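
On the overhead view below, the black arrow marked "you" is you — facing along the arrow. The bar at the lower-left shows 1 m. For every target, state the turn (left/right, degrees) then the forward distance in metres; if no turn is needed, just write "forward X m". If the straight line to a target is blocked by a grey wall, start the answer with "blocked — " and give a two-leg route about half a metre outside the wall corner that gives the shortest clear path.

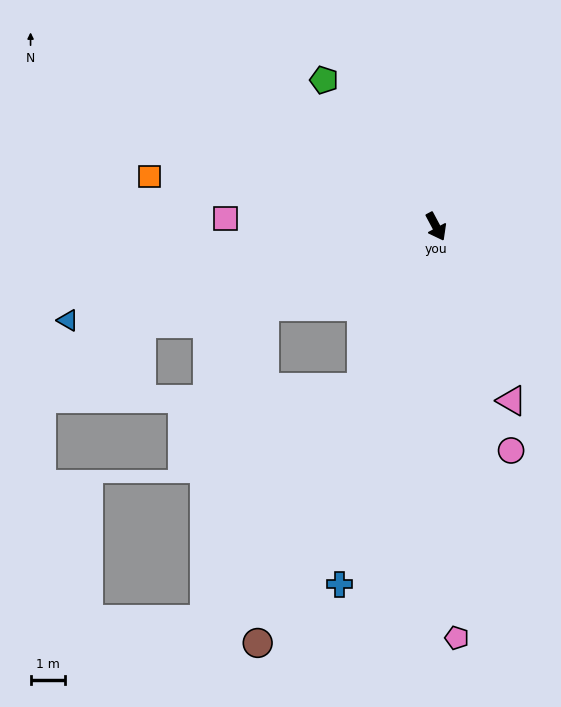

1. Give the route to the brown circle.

turn right 51°, forward 13.1 m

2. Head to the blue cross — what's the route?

turn right 43°, forward 10.7 m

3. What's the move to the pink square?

turn right 120°, forward 6.1 m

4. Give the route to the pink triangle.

turn right 5°, forward 5.5 m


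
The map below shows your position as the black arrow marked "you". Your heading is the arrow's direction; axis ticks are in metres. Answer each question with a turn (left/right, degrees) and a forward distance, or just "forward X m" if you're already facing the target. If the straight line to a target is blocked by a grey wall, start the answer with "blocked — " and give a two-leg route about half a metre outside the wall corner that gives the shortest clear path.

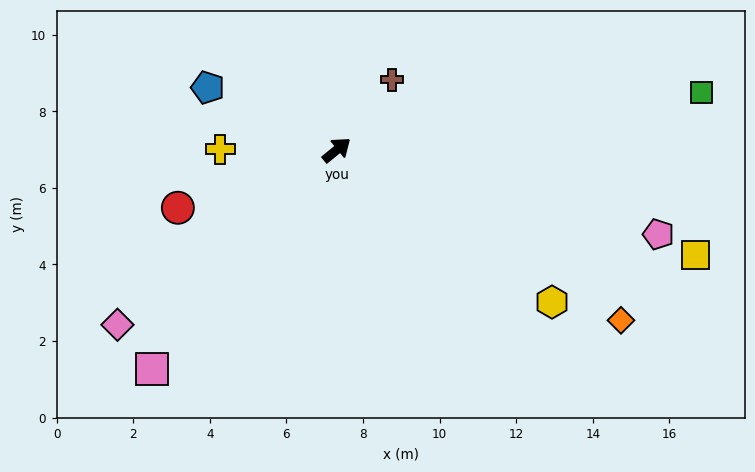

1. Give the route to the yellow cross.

turn left 140°, forward 3.0 m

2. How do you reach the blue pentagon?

turn left 115°, forward 3.7 m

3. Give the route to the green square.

turn right 30°, forward 9.6 m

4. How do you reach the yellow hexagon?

turn right 75°, forward 6.9 m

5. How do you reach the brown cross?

turn left 13°, forward 2.3 m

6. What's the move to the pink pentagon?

turn right 54°, forward 8.7 m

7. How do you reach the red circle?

turn left 161°, forward 4.4 m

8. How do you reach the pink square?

turn right 170°, forward 7.5 m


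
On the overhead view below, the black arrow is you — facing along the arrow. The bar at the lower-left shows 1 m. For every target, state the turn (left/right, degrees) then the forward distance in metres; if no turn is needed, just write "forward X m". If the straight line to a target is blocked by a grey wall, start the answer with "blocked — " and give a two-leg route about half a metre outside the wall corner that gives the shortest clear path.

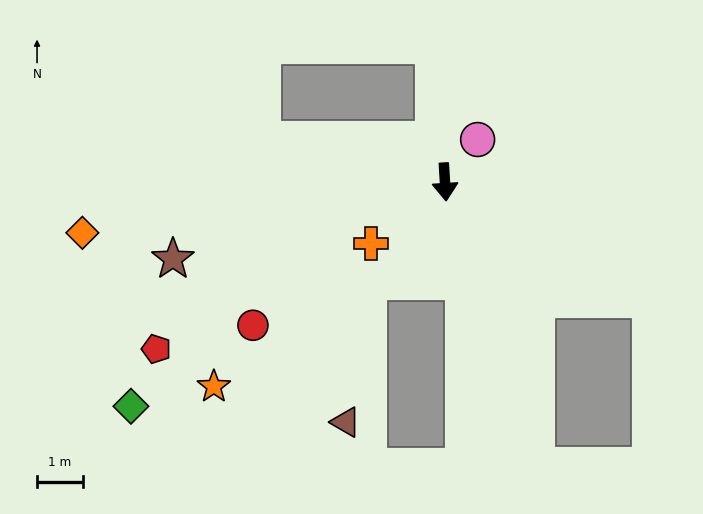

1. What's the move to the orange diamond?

turn right 85°, forward 8.0 m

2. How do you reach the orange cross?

turn right 54°, forward 2.1 m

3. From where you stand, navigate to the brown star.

turn right 78°, forward 6.2 m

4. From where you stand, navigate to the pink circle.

turn left 139°, forward 1.2 m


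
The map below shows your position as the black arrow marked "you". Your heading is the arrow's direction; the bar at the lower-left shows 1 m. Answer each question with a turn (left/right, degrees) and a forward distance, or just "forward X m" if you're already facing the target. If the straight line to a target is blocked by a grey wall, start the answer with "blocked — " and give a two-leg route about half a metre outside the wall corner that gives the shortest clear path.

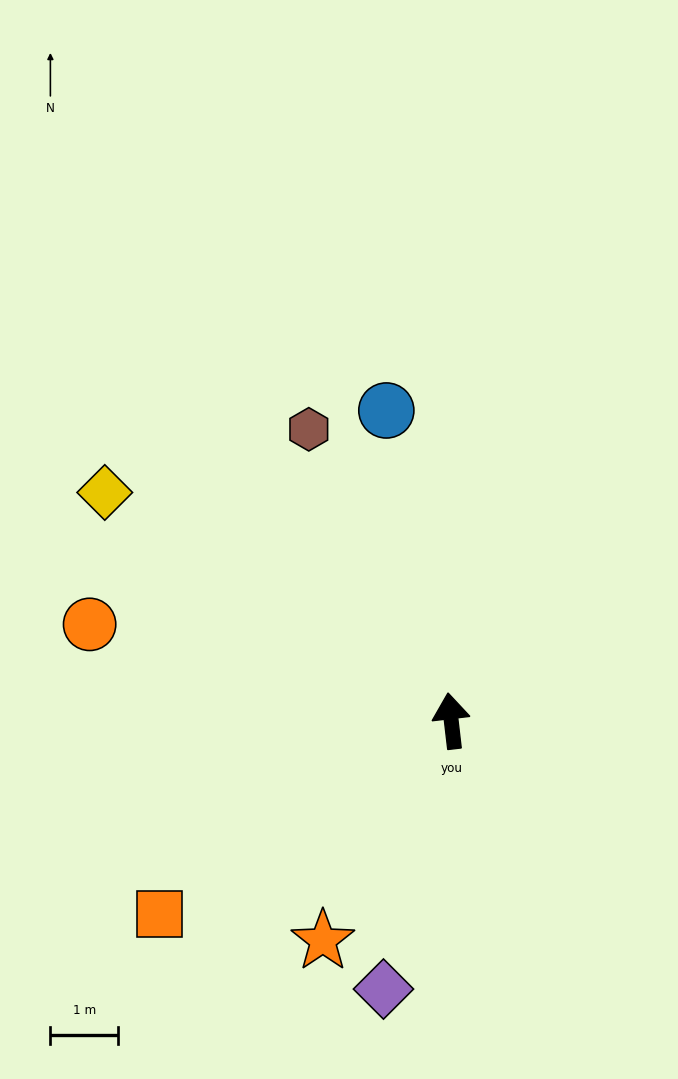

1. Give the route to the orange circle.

turn left 68°, forward 5.5 m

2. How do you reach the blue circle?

turn left 5°, forward 4.7 m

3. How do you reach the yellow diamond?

turn left 50°, forward 6.1 m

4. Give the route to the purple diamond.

turn left 159°, forward 4.1 m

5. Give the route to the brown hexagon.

turn left 19°, forward 4.8 m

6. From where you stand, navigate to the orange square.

turn left 117°, forward 5.1 m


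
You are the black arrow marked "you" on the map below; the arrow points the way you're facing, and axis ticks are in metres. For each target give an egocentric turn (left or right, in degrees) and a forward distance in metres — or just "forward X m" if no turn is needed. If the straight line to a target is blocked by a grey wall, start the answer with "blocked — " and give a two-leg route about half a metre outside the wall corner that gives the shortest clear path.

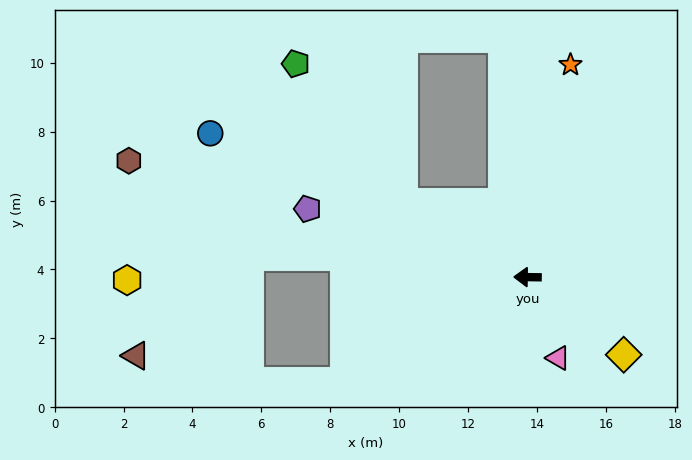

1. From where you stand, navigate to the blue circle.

turn right 24°, forward 10.1 m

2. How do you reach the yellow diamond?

turn left 142°, forward 3.6 m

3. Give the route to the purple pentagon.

turn right 16°, forward 6.7 m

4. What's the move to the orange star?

turn right 101°, forward 6.3 m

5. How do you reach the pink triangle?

turn left 112°, forward 2.5 m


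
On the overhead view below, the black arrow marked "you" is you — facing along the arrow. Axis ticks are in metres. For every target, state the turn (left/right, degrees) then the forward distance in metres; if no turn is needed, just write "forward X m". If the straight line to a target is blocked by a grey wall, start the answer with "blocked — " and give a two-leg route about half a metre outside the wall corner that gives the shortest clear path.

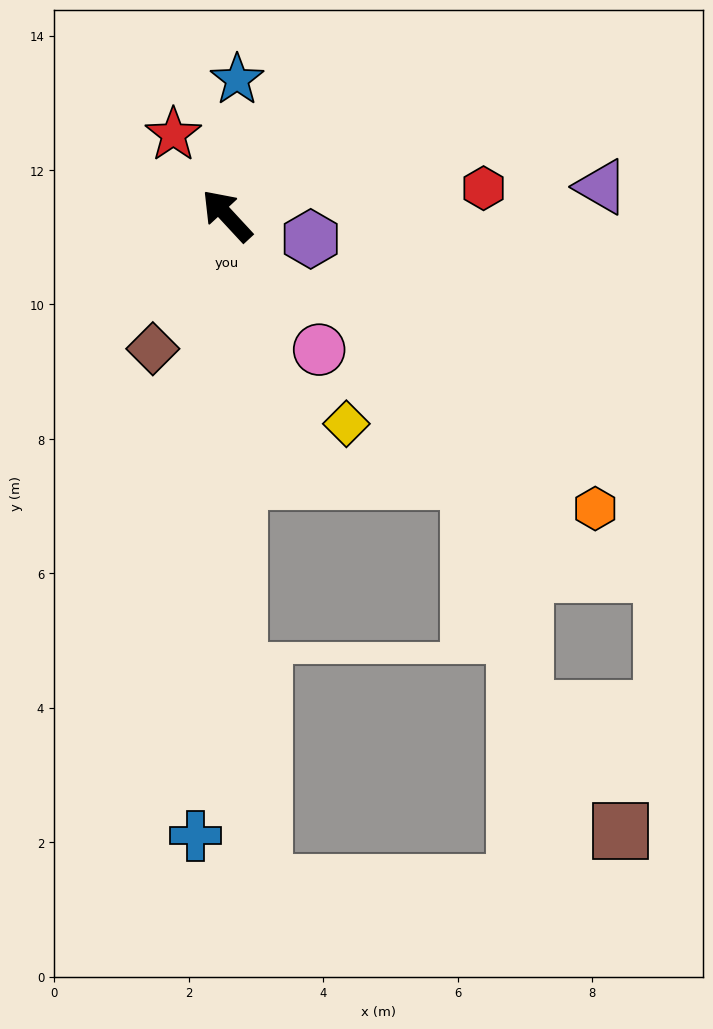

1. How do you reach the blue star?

turn right 47°, forward 2.0 m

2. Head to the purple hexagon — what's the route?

turn right 148°, forward 1.3 m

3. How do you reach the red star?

turn right 9°, forward 1.4 m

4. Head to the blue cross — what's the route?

turn left 134°, forward 9.2 m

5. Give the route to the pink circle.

turn left 172°, forward 2.4 m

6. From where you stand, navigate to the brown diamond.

turn left 108°, forward 2.3 m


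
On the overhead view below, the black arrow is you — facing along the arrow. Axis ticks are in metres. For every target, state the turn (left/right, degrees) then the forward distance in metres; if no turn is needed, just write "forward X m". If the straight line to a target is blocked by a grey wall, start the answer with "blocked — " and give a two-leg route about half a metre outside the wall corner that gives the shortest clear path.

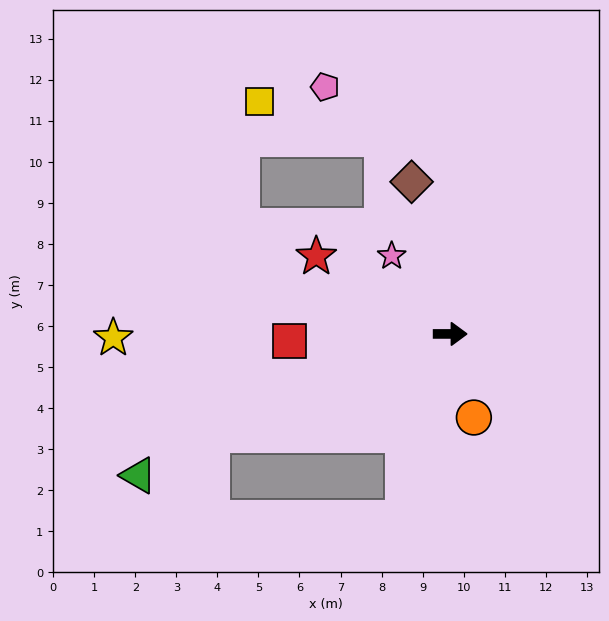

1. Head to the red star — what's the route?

turn left 150°, forward 3.8 m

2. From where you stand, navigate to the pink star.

turn left 127°, forward 2.4 m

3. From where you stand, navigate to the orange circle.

turn right 74°, forward 2.1 m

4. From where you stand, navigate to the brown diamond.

turn left 104°, forward 3.8 m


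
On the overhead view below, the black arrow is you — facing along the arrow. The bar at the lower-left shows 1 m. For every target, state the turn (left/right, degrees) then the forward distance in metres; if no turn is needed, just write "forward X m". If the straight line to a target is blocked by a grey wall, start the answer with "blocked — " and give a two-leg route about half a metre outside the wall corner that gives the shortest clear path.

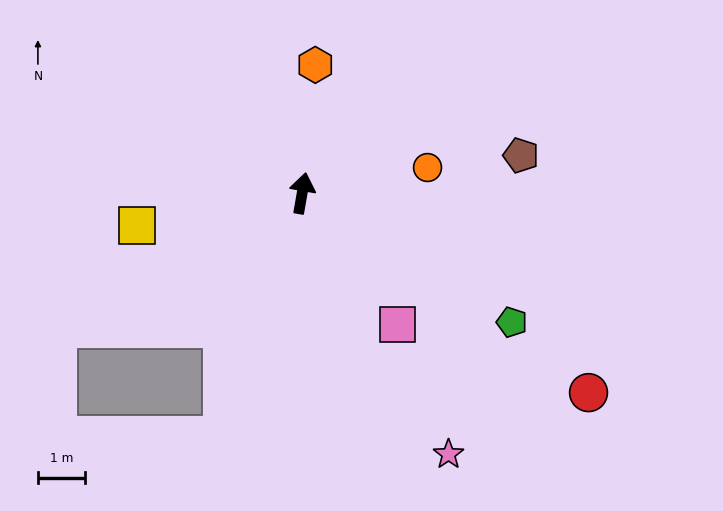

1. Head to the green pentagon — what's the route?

turn right 112°, forward 5.2 m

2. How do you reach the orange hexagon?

turn left 4°, forward 2.7 m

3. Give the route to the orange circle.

turn right 69°, forward 2.7 m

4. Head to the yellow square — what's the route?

turn left 111°, forward 3.6 m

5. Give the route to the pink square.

turn right 134°, forward 3.5 m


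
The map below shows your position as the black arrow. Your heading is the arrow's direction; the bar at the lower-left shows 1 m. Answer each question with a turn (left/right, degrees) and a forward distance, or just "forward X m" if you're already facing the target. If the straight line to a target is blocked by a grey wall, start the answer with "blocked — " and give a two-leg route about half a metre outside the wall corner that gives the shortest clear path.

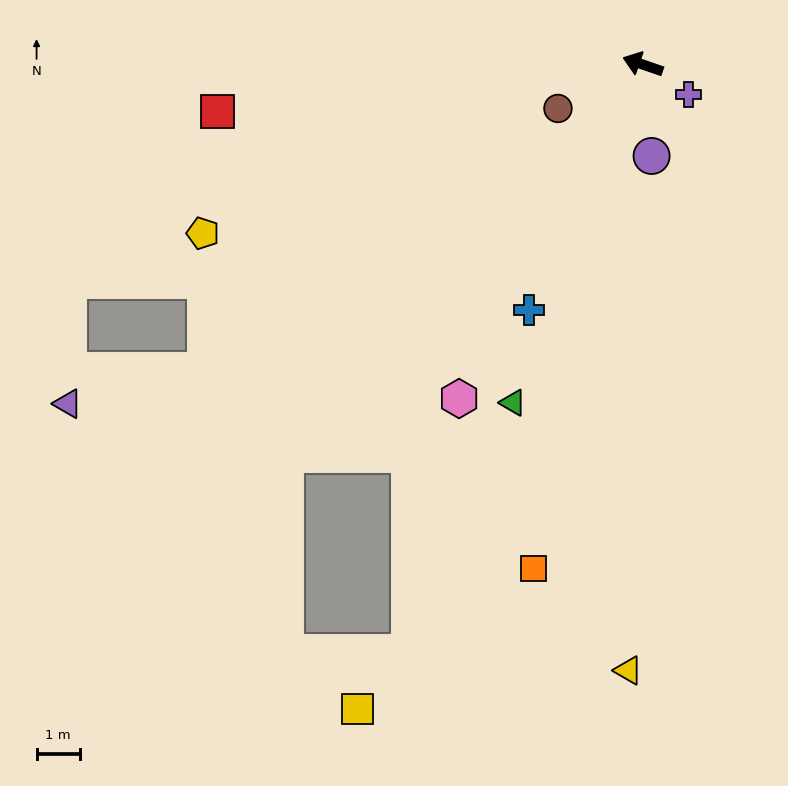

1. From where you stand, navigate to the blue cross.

turn left 84°, forward 6.3 m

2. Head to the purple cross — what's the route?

turn left 166°, forward 1.3 m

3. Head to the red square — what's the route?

turn left 25°, forward 9.9 m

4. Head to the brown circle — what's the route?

turn left 46°, forward 2.2 m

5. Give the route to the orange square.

turn left 97°, forward 11.9 m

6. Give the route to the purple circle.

turn left 115°, forward 2.1 m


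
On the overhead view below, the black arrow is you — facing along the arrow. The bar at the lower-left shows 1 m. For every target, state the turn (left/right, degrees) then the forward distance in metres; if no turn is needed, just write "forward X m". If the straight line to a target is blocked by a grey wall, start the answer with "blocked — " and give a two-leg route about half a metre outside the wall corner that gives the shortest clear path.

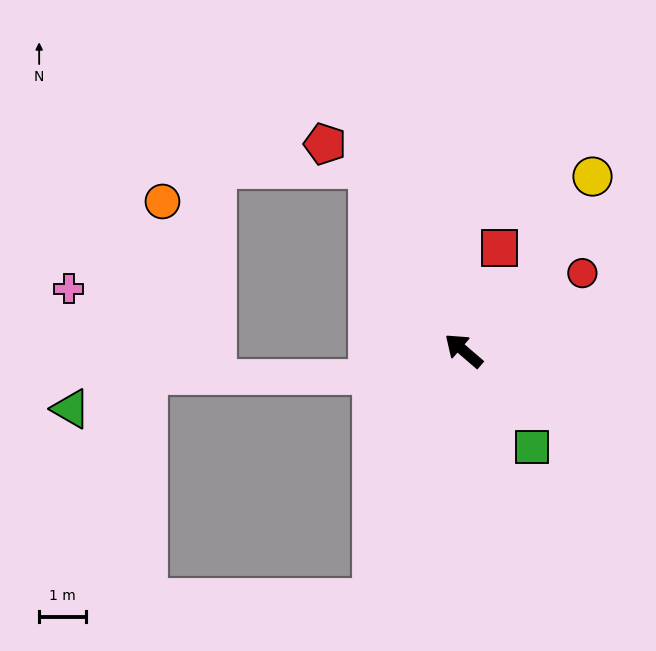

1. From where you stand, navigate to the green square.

turn left 166°, forward 2.5 m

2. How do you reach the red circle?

turn right 106°, forward 3.0 m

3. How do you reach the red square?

turn right 69°, forward 2.3 m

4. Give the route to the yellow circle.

turn right 86°, forward 4.6 m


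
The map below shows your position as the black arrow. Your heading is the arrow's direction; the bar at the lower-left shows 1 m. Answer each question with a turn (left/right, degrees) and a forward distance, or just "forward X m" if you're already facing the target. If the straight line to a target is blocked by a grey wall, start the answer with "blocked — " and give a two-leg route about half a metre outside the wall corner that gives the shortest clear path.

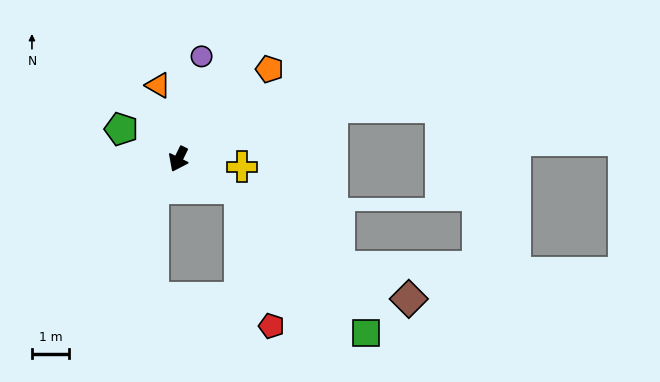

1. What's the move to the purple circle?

turn right 166°, forward 2.9 m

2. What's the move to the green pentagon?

turn right 92°, forward 1.8 m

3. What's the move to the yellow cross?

turn left 109°, forward 1.7 m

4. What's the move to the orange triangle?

turn right 138°, forward 2.1 m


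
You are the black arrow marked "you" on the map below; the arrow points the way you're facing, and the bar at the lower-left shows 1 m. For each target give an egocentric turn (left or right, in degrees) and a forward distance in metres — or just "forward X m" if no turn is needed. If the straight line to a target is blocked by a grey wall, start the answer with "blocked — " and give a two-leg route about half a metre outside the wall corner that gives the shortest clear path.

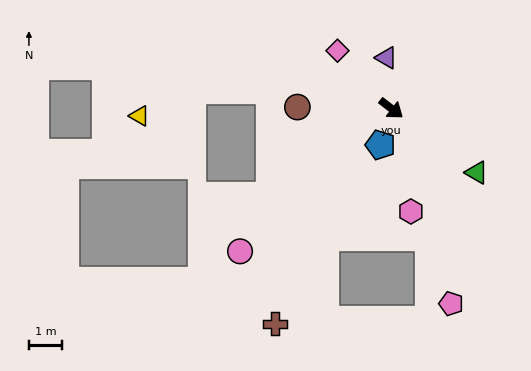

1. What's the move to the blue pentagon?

turn right 69°, forward 1.1 m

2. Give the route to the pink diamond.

turn left 171°, forward 2.4 m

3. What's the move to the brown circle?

turn right 143°, forward 2.8 m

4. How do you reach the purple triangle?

turn left 133°, forward 1.5 m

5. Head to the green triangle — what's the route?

forward 3.2 m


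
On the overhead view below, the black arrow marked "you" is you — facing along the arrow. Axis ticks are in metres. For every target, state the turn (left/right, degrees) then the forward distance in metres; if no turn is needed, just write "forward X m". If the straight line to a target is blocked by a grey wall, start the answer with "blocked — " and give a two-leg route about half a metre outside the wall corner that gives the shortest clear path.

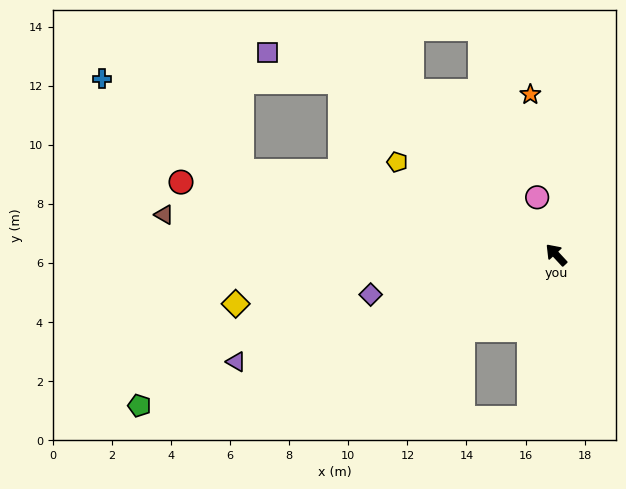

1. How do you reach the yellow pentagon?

turn left 17°, forward 6.2 m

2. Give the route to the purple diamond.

turn left 59°, forward 6.4 m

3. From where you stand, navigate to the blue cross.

blocked — turn left 32°, forward 11.0 m, then turn right 18°, forward 5.7 m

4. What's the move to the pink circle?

turn right 25°, forward 2.0 m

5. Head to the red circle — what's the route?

turn left 36°, forward 12.9 m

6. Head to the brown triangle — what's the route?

turn left 41°, forward 13.3 m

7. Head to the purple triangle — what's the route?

turn left 66°, forward 11.4 m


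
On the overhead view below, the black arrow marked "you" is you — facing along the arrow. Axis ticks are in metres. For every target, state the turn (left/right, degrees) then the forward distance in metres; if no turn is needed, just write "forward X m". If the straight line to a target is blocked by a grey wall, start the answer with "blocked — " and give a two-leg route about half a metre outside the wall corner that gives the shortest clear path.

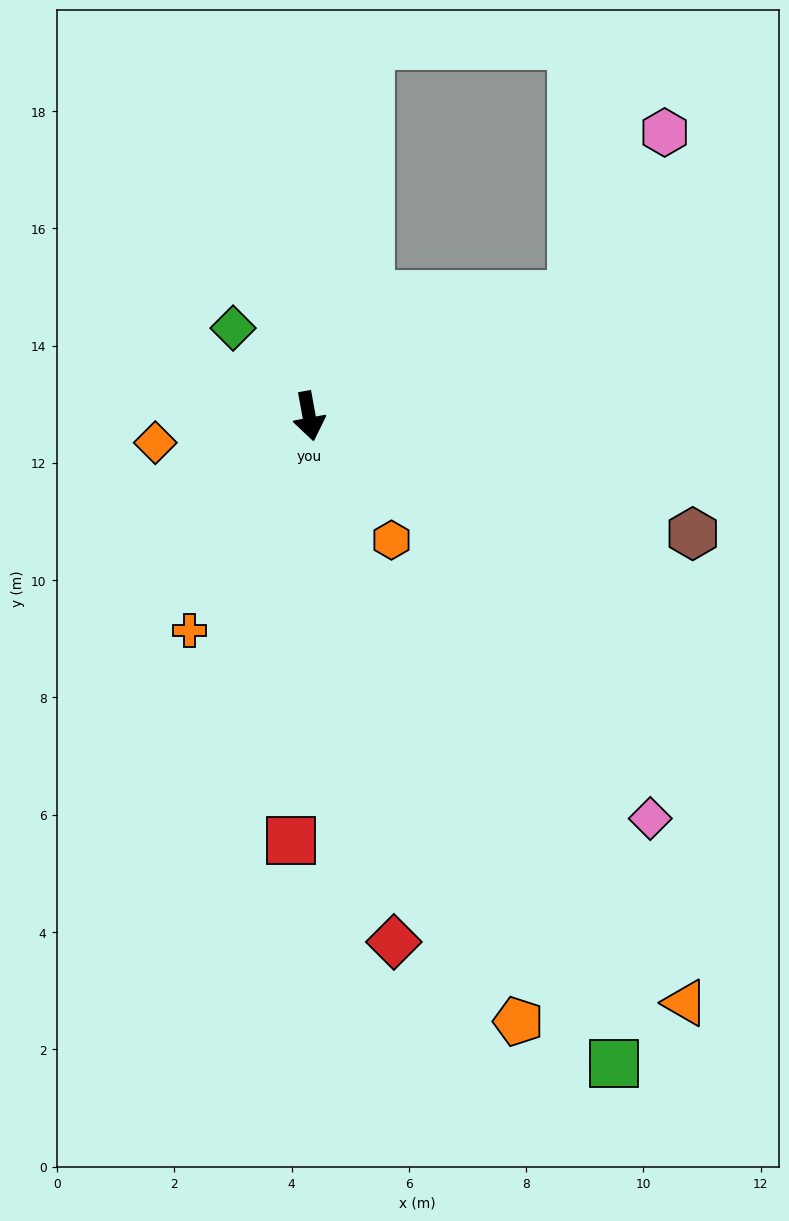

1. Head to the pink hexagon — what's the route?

blocked — turn left 104°, forward 4.9 m, then turn left 36°, forward 3.2 m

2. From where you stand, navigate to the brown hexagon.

turn left 63°, forward 6.8 m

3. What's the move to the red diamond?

forward 9.1 m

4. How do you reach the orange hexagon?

turn left 23°, forward 2.5 m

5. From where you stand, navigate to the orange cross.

turn right 39°, forward 4.2 m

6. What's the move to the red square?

turn right 13°, forward 7.2 m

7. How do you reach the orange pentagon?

turn left 9°, forward 10.9 m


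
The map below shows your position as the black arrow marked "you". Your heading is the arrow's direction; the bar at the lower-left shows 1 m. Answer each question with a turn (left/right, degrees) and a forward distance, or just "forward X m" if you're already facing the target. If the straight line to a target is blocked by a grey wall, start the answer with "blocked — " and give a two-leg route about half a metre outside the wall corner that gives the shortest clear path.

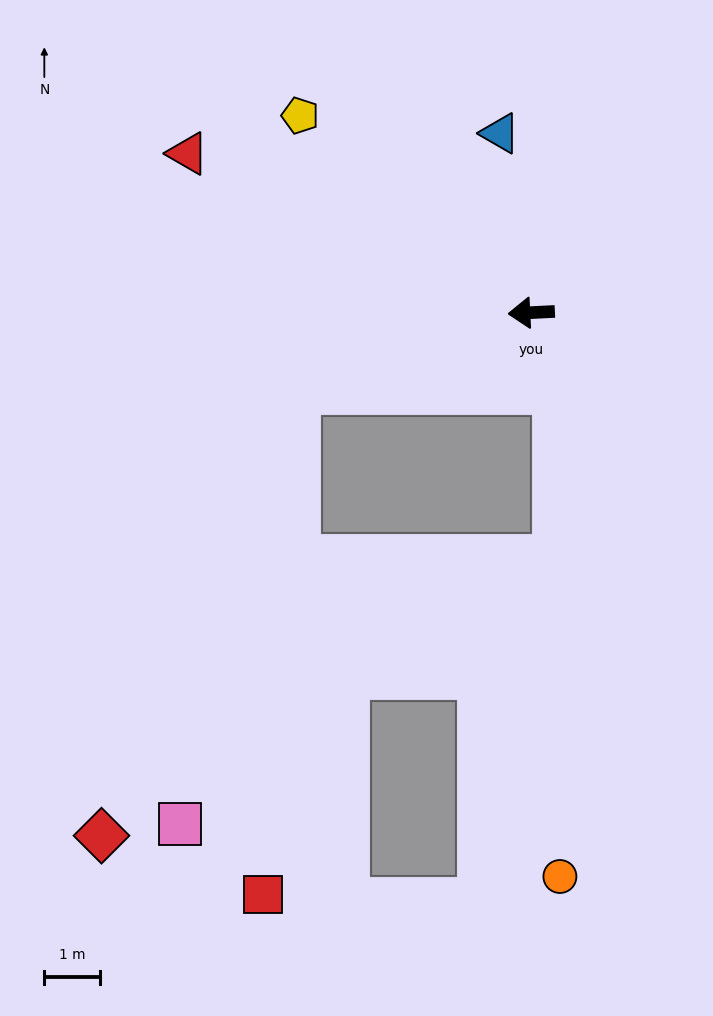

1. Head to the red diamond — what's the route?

blocked — turn left 16°, forward 4.4 m, then turn left 47°, forward 8.7 m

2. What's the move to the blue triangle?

turn right 83°, forward 3.3 m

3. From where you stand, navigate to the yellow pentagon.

turn right 43°, forward 5.5 m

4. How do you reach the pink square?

blocked — turn left 16°, forward 4.4 m, then turn left 56°, forward 8.1 m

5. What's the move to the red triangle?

turn right 28°, forward 6.8 m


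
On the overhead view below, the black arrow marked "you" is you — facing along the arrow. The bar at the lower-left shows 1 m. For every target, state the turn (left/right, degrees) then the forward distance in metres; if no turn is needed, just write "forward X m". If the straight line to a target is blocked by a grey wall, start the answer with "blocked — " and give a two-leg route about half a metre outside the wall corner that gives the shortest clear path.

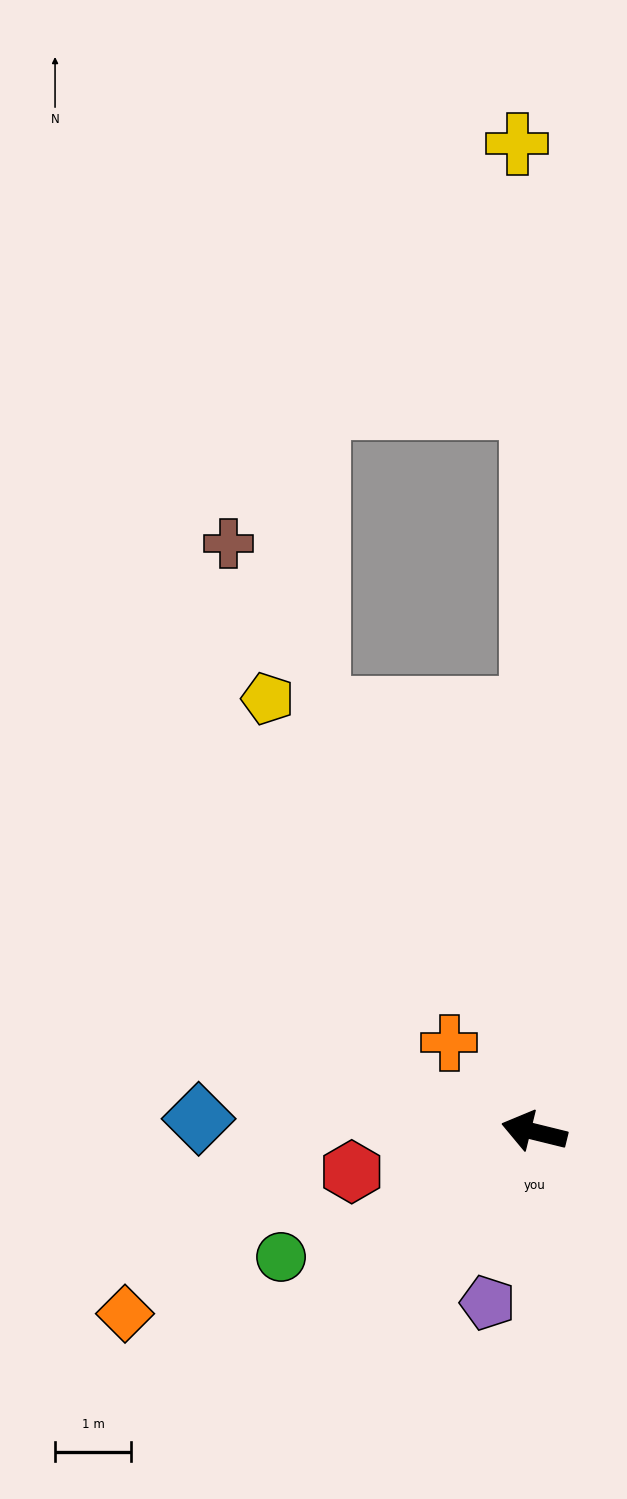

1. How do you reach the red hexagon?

turn left 26°, forward 2.5 m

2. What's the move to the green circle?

turn left 40°, forward 3.7 m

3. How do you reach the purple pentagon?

turn left 89°, forward 2.3 m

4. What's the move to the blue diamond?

turn left 12°, forward 4.4 m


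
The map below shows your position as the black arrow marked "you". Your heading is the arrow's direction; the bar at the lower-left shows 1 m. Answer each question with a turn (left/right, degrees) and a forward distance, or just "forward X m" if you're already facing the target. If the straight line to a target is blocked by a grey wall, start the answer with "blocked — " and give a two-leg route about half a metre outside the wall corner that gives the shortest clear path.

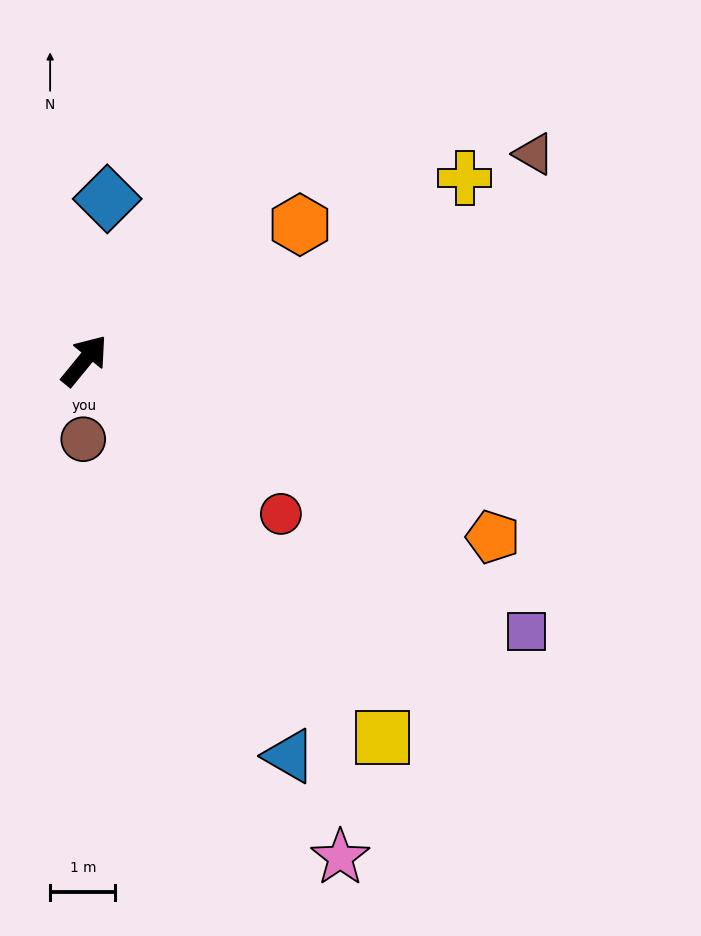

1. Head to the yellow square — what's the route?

turn right 102°, forward 7.4 m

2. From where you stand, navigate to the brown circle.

turn right 142°, forward 1.2 m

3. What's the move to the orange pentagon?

turn right 74°, forward 6.8 m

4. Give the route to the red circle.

turn right 89°, forward 3.8 m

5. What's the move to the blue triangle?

turn right 113°, forward 6.8 m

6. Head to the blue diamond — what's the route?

turn left 31°, forward 2.5 m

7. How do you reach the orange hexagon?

turn right 18°, forward 3.9 m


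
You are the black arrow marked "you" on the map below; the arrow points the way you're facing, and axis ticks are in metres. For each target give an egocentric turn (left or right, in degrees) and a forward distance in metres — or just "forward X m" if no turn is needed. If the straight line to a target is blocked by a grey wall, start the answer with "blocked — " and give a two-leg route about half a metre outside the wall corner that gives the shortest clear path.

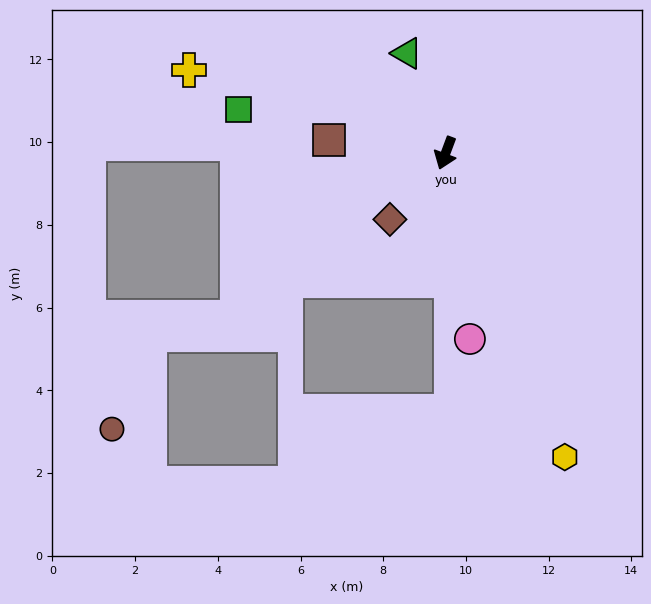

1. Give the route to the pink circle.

turn left 28°, forward 4.5 m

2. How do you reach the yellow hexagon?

turn left 42°, forward 7.9 m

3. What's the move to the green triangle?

turn right 138°, forward 2.6 m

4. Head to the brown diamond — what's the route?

turn right 20°, forward 2.1 m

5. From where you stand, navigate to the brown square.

turn right 76°, forward 2.8 m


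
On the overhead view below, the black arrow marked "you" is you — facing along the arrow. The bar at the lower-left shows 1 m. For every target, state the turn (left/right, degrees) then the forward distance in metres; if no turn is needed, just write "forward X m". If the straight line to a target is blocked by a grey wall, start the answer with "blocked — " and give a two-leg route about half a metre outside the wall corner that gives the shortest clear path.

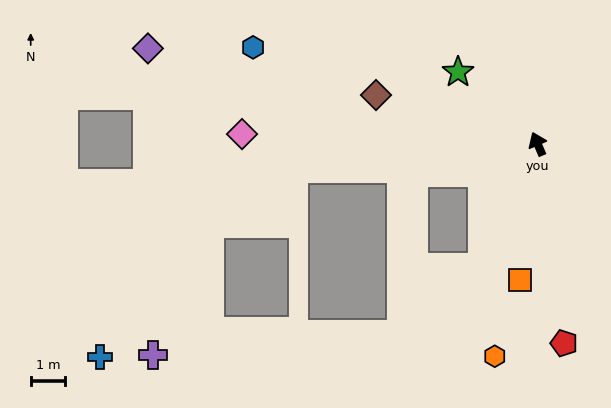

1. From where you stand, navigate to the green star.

turn left 25°, forward 3.1 m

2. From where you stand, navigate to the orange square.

turn left 149°, forward 4.0 m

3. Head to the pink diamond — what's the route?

turn left 65°, forward 8.7 m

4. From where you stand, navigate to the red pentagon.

turn left 164°, forward 5.9 m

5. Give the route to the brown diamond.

turn left 50°, forward 4.9 m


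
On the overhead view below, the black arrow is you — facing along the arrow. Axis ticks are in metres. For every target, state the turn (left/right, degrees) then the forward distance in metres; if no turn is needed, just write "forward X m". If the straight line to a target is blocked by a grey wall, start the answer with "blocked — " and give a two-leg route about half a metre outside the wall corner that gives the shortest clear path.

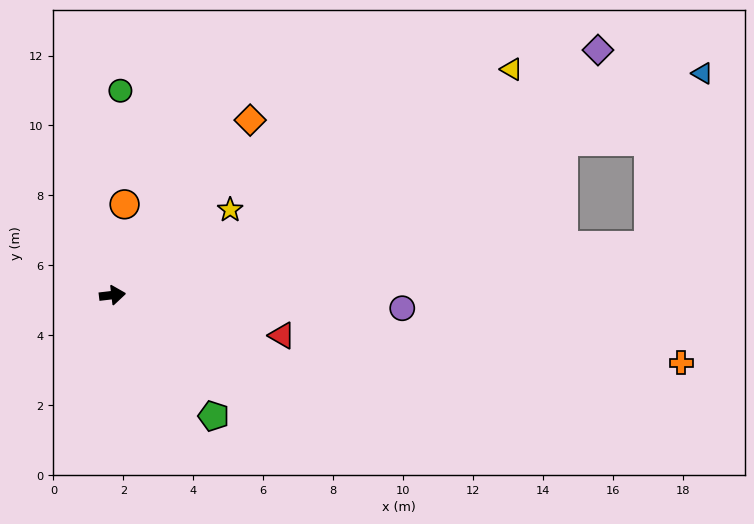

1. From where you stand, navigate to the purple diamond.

turn left 20°, forward 15.6 m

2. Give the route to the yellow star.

turn left 29°, forward 4.2 m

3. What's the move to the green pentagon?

turn right 57°, forward 4.5 m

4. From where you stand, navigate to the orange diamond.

turn left 45°, forward 6.4 m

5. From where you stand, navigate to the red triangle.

turn right 20°, forward 5.0 m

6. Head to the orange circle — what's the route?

turn left 76°, forward 2.6 m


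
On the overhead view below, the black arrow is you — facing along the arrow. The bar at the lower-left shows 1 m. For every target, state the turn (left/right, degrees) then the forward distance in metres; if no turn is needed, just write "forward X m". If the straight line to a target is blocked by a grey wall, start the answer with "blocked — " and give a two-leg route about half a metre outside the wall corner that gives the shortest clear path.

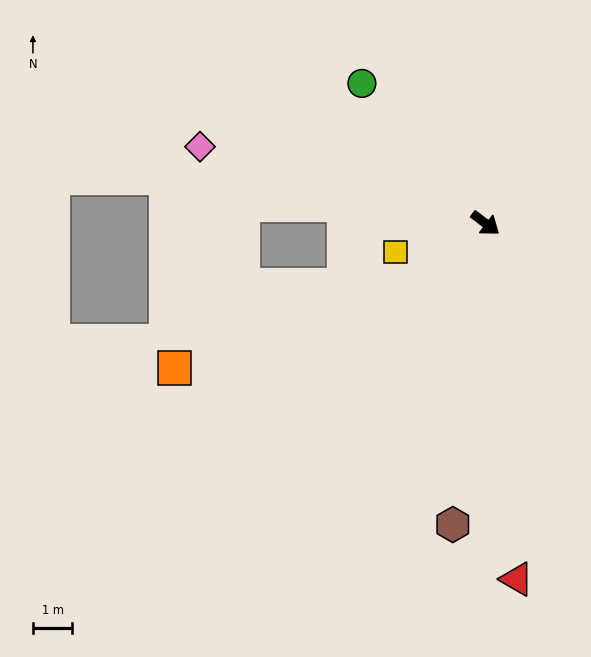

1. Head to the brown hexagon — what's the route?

turn right 59°, forward 7.7 m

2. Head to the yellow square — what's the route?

turn right 125°, forward 2.4 m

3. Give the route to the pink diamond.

turn right 158°, forward 7.5 m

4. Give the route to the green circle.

turn left 169°, forward 4.7 m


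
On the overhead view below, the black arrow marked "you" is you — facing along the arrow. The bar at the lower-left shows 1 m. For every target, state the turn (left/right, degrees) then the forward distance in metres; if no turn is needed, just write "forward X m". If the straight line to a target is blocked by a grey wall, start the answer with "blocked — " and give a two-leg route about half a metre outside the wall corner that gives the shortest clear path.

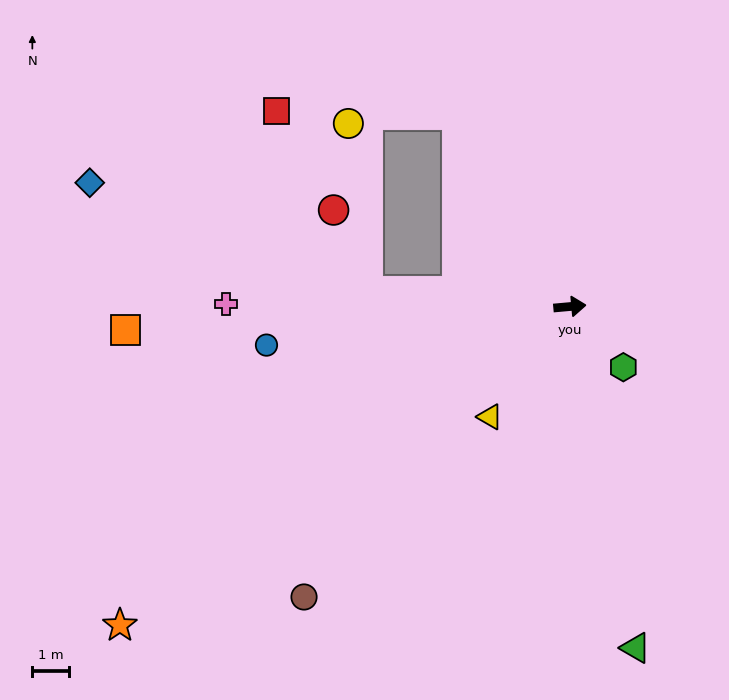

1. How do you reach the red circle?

blocked — turn left 171°, forward 5.6 m, then turn right 64°, forward 2.4 m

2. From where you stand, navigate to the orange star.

turn right 150°, forward 15.2 m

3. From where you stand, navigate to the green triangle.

turn right 84°, forward 9.6 m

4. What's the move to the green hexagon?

turn right 54°, forward 2.2 m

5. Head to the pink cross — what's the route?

turn left 174°, forward 9.5 m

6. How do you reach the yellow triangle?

turn right 131°, forward 3.8 m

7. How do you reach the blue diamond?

blocked — turn left 171°, forward 5.6 m, then turn right 18°, forward 8.2 m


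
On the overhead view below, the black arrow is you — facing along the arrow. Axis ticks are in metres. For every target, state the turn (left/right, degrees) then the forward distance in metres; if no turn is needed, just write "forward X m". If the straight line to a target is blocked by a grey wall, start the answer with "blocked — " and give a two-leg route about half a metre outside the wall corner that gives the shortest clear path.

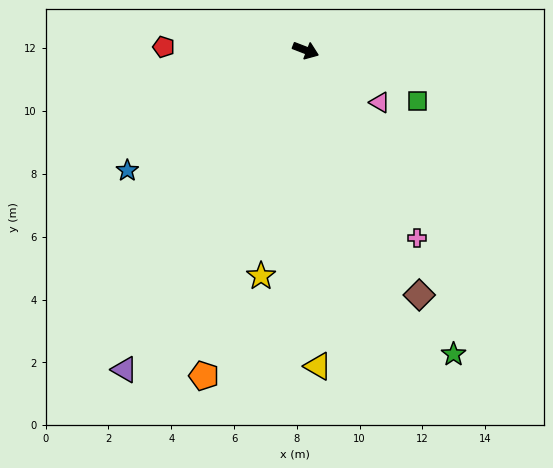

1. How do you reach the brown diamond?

turn right 44°, forward 8.6 m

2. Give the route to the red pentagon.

turn right 160°, forward 4.5 m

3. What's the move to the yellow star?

turn right 80°, forward 7.3 m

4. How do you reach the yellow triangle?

turn right 67°, forward 10.1 m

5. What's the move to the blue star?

turn right 125°, forward 6.8 m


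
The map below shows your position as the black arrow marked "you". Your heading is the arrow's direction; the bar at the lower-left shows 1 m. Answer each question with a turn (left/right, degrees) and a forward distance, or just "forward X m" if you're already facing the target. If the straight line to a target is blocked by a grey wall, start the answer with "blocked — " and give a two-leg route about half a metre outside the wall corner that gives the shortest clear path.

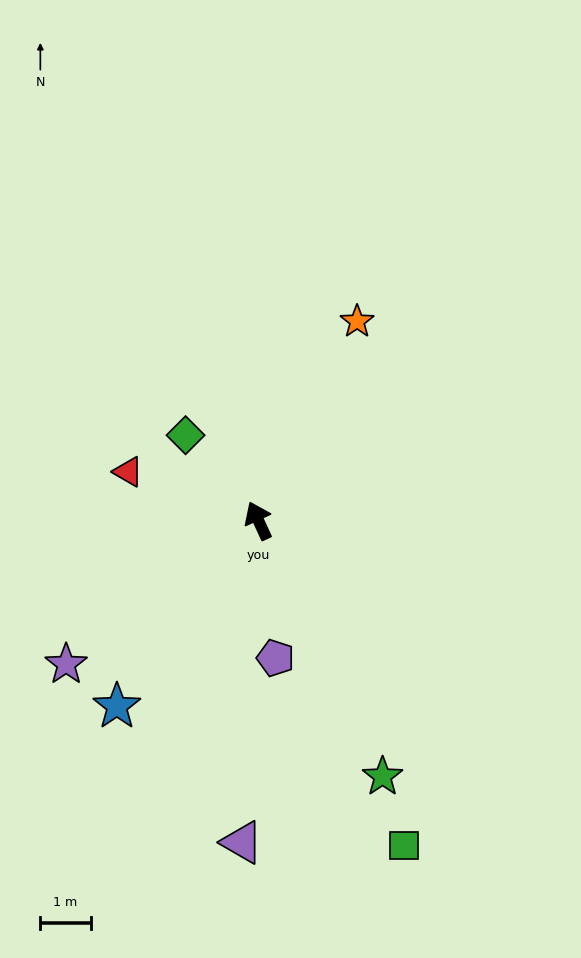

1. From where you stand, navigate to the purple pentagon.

turn left 162°, forward 2.7 m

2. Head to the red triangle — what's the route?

turn left 45°, forward 2.8 m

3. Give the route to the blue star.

turn left 118°, forward 4.6 m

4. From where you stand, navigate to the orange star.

turn right 51°, forward 4.4 m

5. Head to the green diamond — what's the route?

turn left 16°, forward 2.2 m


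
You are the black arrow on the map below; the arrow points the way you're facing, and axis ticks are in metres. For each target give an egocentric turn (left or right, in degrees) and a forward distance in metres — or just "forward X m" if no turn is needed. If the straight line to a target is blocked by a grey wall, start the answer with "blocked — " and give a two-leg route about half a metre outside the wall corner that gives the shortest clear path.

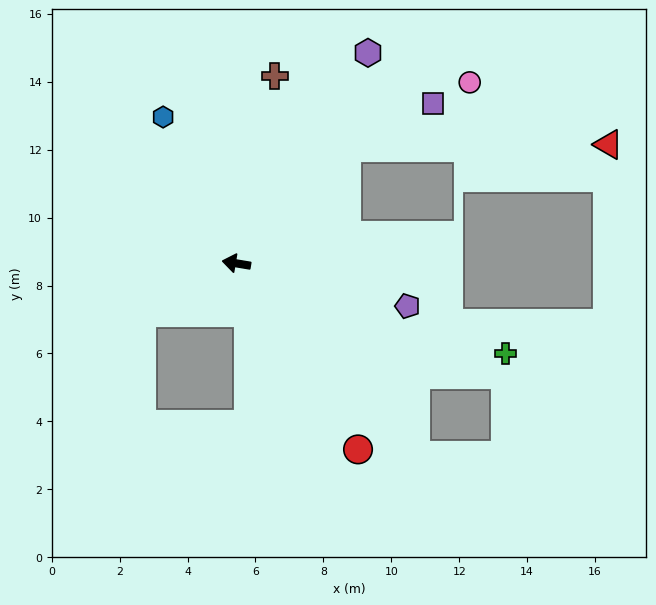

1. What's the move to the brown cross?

turn right 92°, forward 5.6 m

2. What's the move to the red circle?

turn left 133°, forward 6.5 m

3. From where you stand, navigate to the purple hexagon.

turn right 113°, forward 7.3 m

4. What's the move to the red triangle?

blocked — turn right 124°, forward 4.7 m, then turn right 46°, forward 7.7 m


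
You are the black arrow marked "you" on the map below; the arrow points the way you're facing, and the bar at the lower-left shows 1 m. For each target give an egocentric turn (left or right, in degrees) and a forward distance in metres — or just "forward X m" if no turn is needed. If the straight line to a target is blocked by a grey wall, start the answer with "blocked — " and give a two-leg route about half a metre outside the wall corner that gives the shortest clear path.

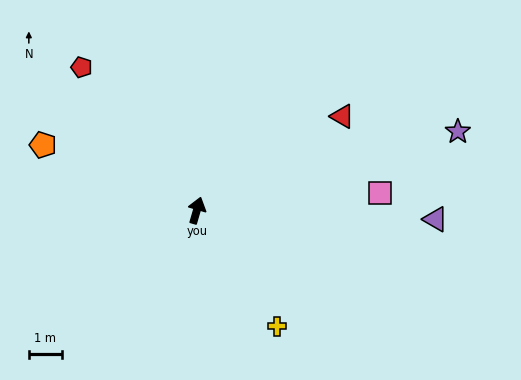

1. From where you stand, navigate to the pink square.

turn right 68°, forward 5.6 m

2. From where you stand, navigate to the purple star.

turn right 57°, forward 8.3 m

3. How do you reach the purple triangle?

turn right 76°, forward 7.3 m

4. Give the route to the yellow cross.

turn right 129°, forward 4.3 m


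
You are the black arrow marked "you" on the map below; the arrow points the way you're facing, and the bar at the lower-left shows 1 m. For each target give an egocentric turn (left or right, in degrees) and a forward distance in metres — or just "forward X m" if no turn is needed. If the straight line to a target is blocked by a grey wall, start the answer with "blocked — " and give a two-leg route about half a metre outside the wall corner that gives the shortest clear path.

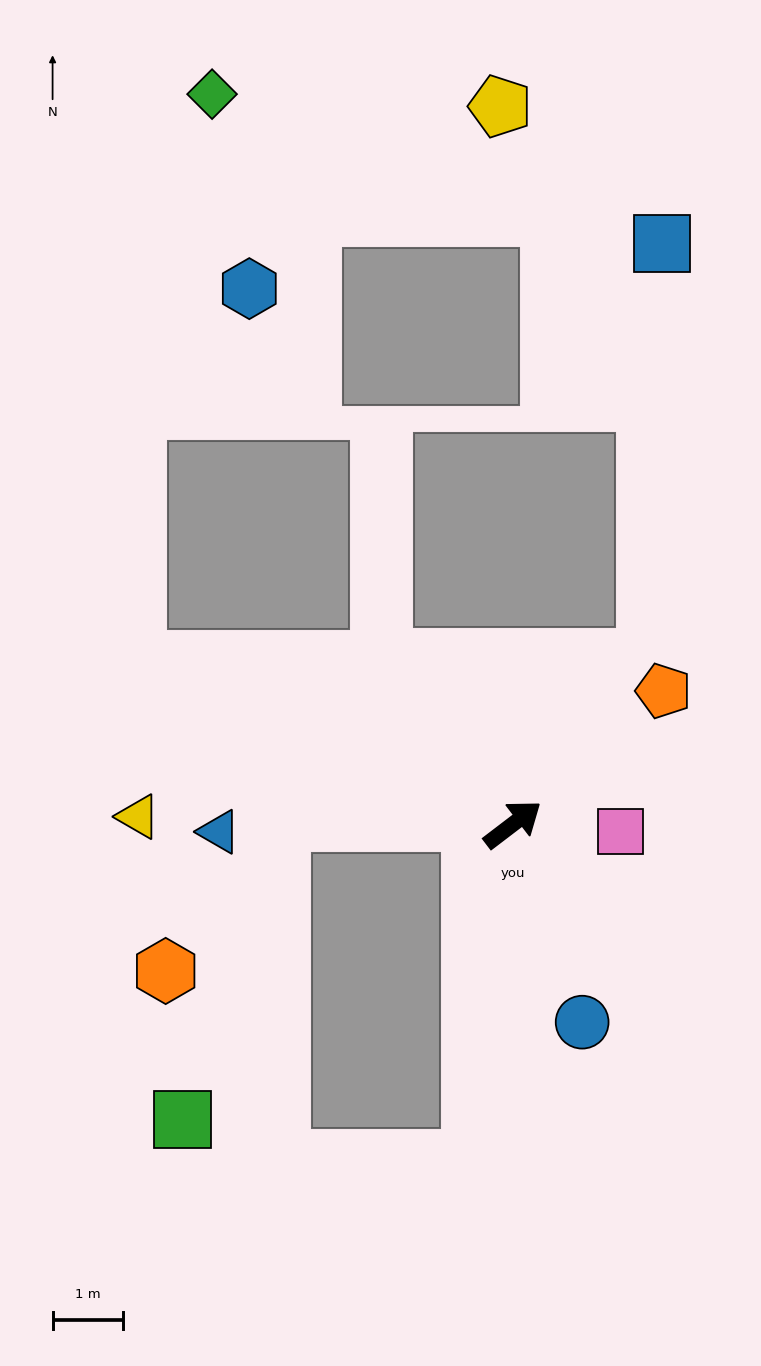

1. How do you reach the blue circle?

turn right 108°, forward 3.0 m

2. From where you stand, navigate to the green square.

blocked — turn left 142°, forward 3.3 m, then turn left 72°, forward 4.5 m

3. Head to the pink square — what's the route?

turn right 41°, forward 1.5 m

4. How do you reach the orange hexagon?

blocked — turn left 142°, forward 3.3 m, then turn left 53°, forward 2.7 m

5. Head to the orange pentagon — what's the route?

turn left 4°, forward 2.9 m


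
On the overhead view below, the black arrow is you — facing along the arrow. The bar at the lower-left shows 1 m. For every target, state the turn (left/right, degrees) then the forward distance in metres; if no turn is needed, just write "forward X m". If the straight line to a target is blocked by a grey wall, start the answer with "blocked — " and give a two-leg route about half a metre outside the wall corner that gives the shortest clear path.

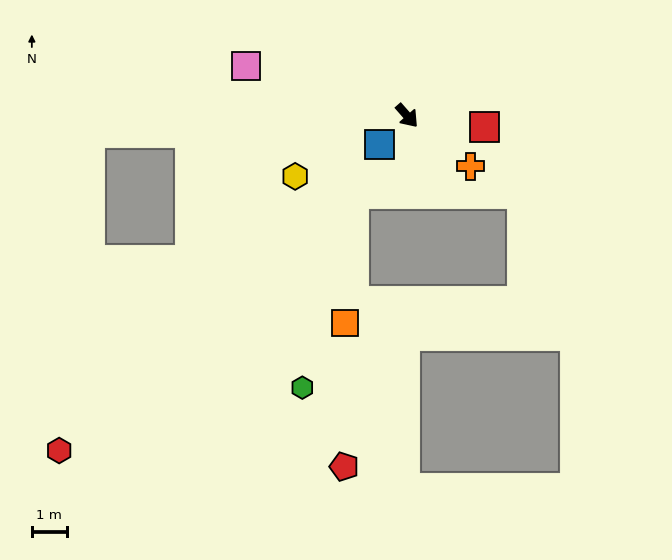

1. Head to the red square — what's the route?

turn left 40°, forward 2.2 m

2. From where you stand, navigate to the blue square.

turn right 85°, forward 1.1 m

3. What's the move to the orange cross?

turn left 10°, forward 2.3 m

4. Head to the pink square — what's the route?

turn right 148°, forward 4.8 m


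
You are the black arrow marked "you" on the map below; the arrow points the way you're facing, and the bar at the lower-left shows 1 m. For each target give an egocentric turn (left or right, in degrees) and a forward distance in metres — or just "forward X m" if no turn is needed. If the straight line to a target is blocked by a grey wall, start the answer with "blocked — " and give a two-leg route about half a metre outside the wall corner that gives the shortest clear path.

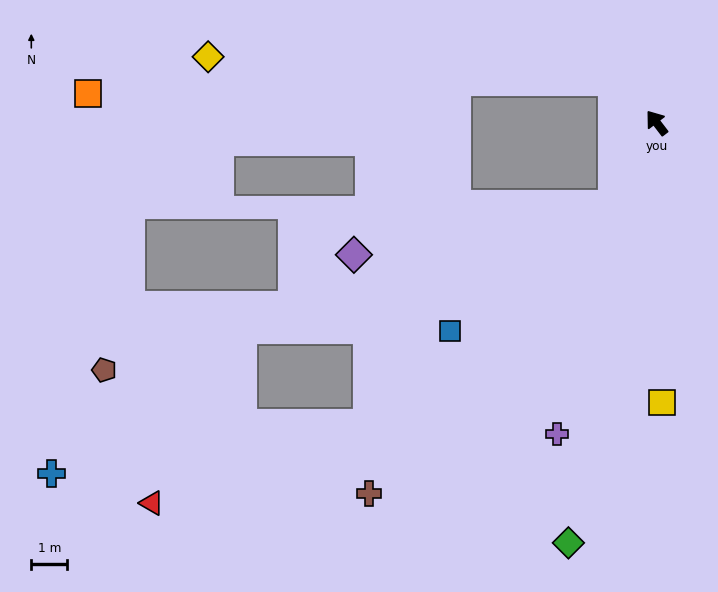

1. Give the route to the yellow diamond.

blocked — turn left 8°, forward 1.7 m, then turn left 41°, forward 11.3 m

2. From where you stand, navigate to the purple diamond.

blocked — turn left 115°, forward 2.6 m, then turn right 52°, forward 7.3 m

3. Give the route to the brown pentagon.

blocked — turn left 115°, forward 2.6 m, then turn right 44°, forward 14.9 m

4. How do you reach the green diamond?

turn left 131°, forward 11.9 m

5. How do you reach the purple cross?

turn left 125°, forward 9.1 m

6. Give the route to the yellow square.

turn left 144°, forward 7.8 m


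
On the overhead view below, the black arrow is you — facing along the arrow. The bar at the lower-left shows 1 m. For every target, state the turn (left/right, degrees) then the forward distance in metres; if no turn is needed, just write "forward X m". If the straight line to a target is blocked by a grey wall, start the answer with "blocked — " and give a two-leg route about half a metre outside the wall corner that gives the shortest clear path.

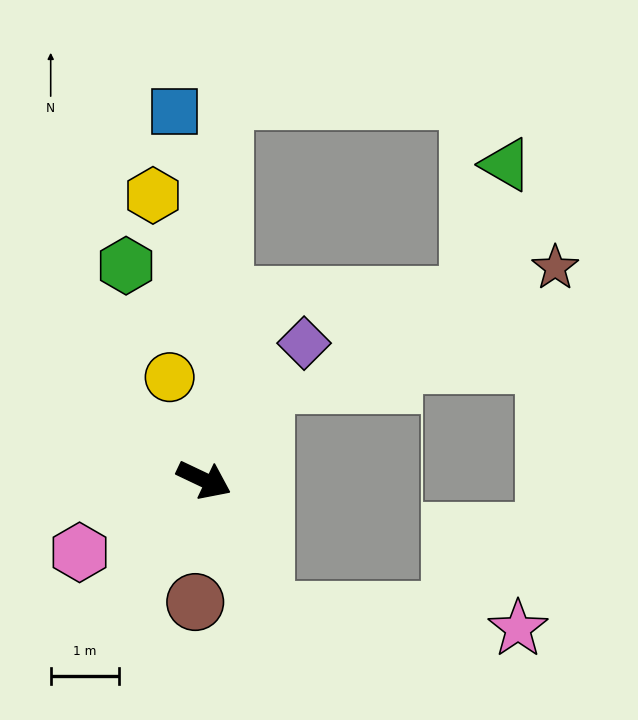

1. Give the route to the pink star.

blocked — turn right 40°, forward 2.1 m, then turn left 61°, forward 3.7 m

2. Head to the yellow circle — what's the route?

turn left 134°, forward 1.6 m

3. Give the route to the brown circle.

turn right 69°, forward 1.8 m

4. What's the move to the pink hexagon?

turn right 124°, forward 2.1 m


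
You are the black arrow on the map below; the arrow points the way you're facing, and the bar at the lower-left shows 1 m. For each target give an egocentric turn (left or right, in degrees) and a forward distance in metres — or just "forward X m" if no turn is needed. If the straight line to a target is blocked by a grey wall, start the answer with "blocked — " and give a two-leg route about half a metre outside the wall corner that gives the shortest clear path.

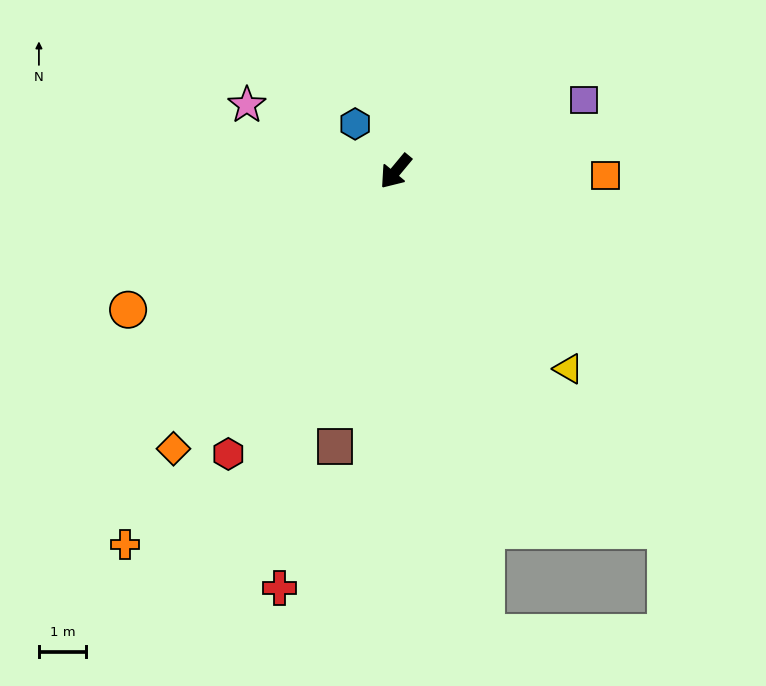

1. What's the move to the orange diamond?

forward 7.5 m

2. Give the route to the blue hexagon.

turn right 100°, forward 1.3 m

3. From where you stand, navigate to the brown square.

turn left 27°, forward 6.0 m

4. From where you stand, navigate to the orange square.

turn left 129°, forward 4.4 m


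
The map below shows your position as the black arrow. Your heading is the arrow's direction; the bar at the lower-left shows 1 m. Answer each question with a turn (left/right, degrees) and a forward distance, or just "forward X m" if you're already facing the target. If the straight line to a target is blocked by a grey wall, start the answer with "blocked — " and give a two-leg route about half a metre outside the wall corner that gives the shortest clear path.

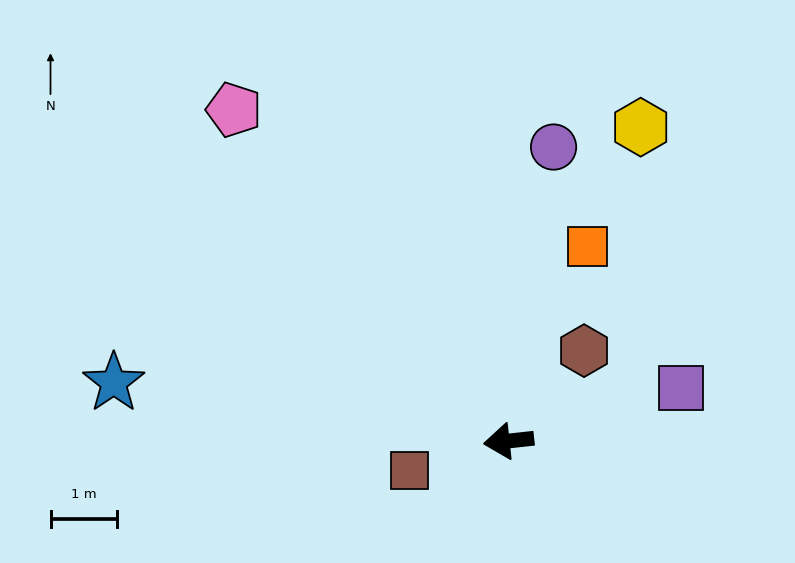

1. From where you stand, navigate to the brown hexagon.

turn right 136°, forward 1.8 m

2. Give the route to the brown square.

turn left 10°, forward 1.6 m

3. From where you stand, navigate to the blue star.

turn right 15°, forward 6.0 m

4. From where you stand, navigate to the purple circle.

turn right 105°, forward 4.5 m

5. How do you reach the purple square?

turn right 169°, forward 2.7 m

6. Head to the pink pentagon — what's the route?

turn right 56°, forward 6.5 m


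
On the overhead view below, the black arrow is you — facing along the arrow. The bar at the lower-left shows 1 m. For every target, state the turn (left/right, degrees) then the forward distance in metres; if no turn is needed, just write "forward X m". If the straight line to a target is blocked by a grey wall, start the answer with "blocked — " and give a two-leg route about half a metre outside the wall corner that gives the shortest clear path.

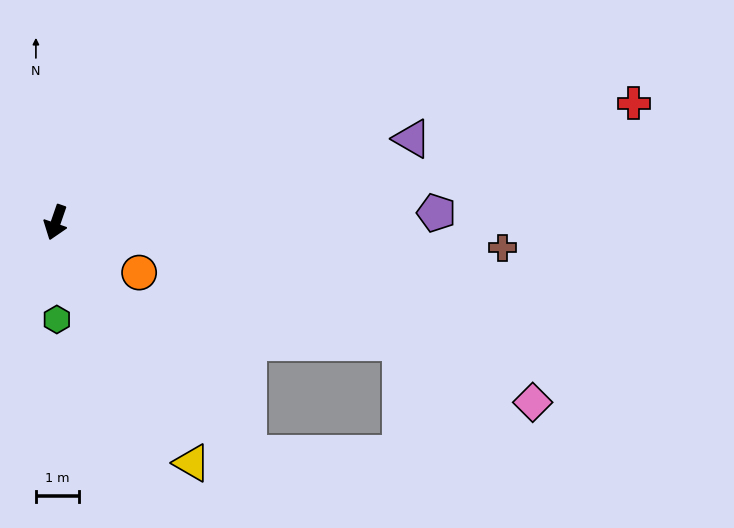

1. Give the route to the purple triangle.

turn left 122°, forward 8.5 m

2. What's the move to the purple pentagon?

turn left 111°, forward 8.9 m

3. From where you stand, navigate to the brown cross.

turn left 106°, forward 10.4 m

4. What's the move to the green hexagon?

turn left 20°, forward 2.3 m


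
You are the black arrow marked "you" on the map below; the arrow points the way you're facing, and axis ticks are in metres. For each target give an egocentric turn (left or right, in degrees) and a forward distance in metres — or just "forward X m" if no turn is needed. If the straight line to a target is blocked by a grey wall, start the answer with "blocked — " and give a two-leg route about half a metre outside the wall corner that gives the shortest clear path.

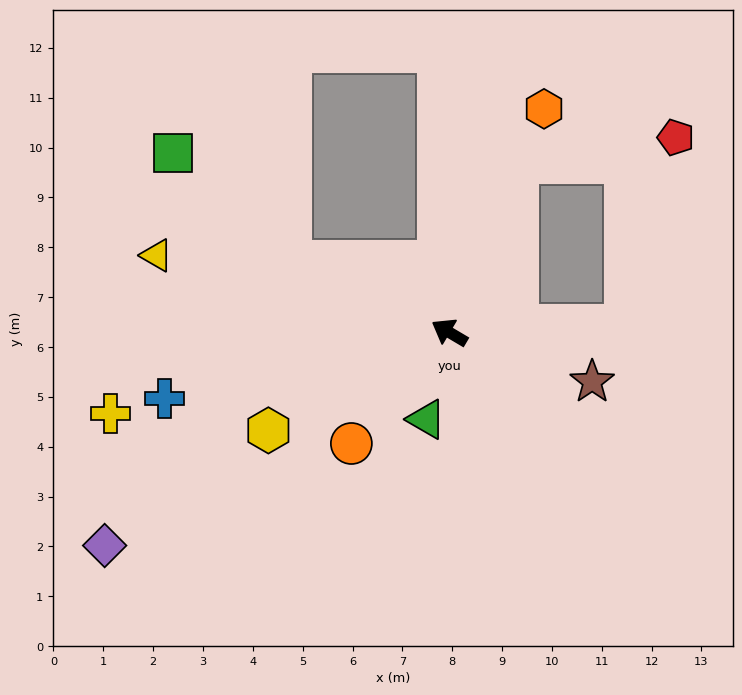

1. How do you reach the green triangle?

turn left 106°, forward 1.8 m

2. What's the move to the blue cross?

turn left 44°, forward 5.9 m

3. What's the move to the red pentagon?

blocked — turn right 81°, forward 3.7 m, then turn right 59°, forward 3.2 m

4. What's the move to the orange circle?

turn left 79°, forward 3.0 m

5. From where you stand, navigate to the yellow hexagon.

turn left 59°, forward 4.1 m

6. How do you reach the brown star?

turn right 168°, forward 3.0 m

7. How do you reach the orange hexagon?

turn right 82°, forward 4.9 m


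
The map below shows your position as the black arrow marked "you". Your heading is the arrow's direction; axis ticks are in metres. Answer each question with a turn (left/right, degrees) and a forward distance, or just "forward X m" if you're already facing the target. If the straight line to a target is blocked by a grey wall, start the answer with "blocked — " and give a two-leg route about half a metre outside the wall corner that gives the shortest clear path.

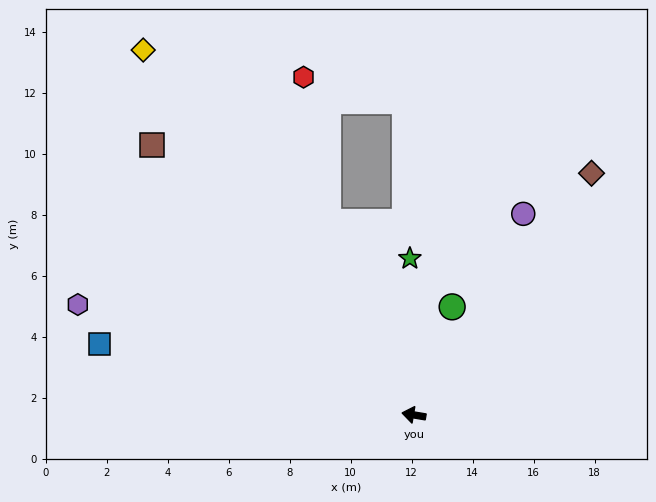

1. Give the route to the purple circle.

turn right 109°, forward 7.5 m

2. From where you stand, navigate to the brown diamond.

turn right 117°, forward 9.8 m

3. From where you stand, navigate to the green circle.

turn right 100°, forward 3.8 m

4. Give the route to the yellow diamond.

turn right 44°, forward 14.9 m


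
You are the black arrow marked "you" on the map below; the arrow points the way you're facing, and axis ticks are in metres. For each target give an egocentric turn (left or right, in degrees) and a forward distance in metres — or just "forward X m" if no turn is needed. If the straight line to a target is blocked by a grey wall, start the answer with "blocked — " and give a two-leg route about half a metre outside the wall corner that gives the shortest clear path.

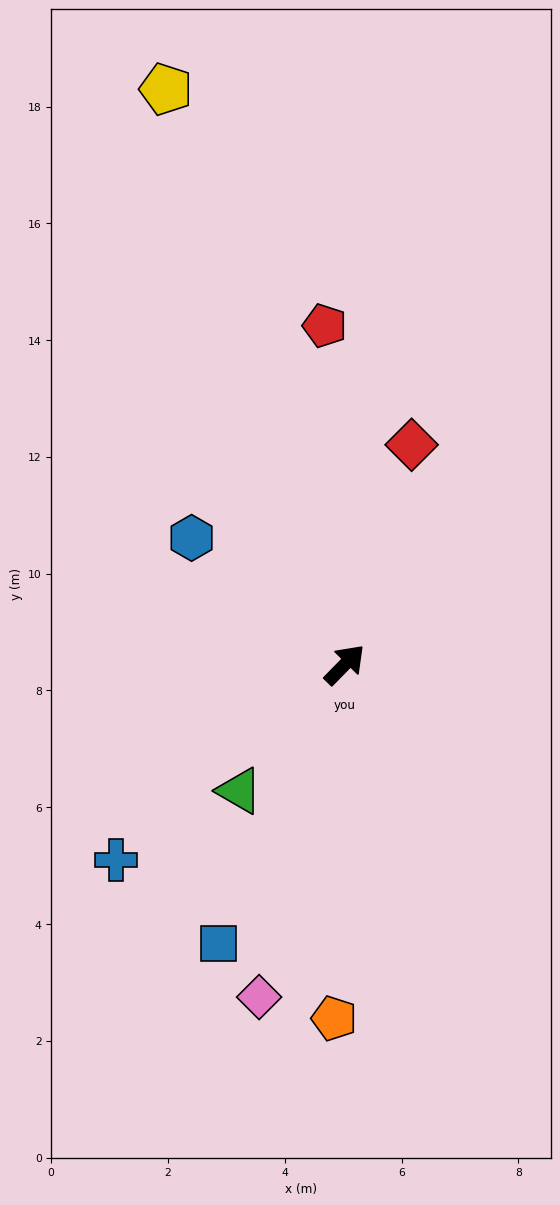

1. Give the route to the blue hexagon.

turn left 95°, forward 3.4 m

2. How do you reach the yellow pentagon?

turn left 62°, forward 10.3 m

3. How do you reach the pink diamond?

turn right 150°, forward 5.9 m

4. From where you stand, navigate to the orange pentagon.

turn right 137°, forward 6.1 m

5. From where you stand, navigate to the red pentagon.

turn left 48°, forward 5.8 m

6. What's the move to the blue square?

turn right 160°, forward 5.2 m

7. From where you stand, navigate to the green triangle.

turn right 176°, forward 2.8 m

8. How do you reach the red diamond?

turn left 27°, forward 3.9 m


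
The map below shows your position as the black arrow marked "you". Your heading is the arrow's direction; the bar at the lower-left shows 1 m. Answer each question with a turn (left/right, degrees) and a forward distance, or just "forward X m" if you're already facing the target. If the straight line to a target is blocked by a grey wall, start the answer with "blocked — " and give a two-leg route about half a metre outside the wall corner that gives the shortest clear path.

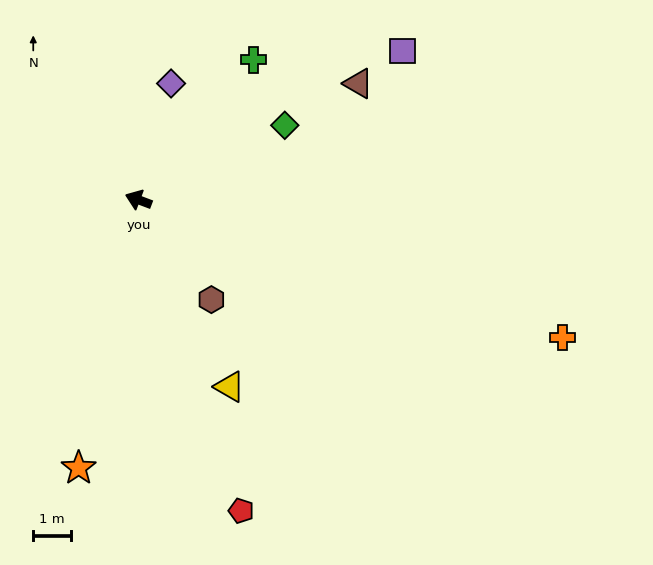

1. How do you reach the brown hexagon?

turn left 147°, forward 3.3 m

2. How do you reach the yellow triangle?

turn left 137°, forward 5.5 m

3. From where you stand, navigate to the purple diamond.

turn right 85°, forward 3.2 m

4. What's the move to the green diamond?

turn right 132°, forward 4.3 m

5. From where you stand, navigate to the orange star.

turn left 98°, forward 7.3 m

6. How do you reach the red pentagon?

turn left 129°, forward 8.7 m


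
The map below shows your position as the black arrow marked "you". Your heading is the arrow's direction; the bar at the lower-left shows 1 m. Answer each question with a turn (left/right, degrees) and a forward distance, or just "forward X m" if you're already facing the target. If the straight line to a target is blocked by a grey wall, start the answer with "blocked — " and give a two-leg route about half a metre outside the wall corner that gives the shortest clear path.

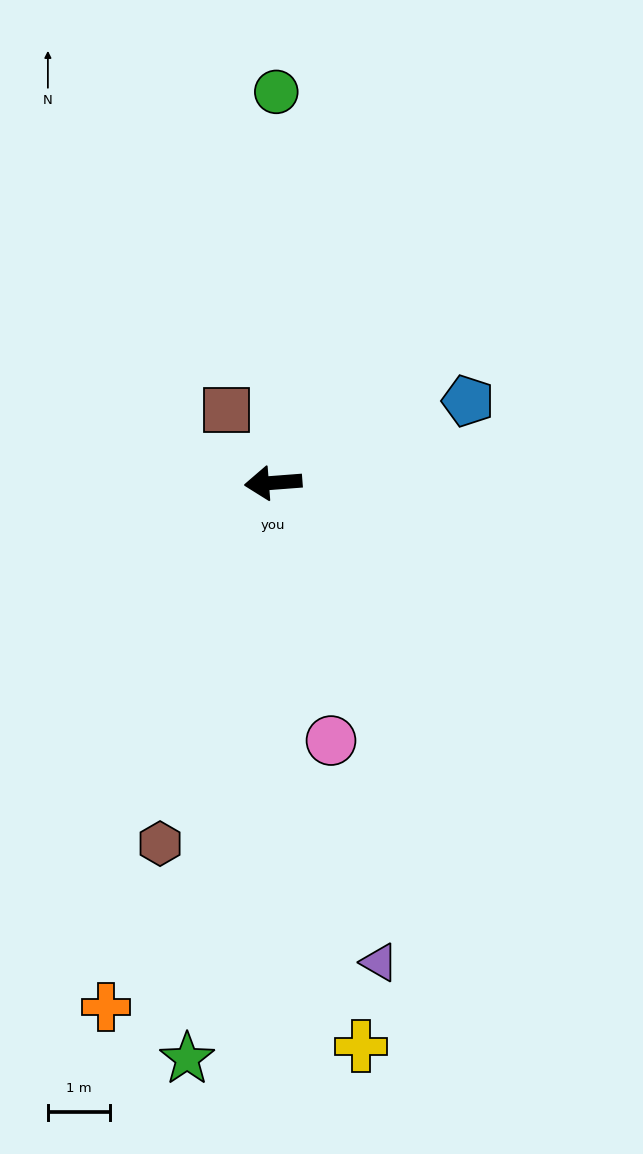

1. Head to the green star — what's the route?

turn left 77°, forward 9.4 m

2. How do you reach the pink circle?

turn left 98°, forward 4.3 m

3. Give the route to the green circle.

turn right 95°, forward 6.3 m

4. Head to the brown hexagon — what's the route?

turn left 68°, forward 6.1 m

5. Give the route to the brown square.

turn right 62°, forward 1.4 m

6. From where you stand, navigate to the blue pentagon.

turn right 162°, forward 3.4 m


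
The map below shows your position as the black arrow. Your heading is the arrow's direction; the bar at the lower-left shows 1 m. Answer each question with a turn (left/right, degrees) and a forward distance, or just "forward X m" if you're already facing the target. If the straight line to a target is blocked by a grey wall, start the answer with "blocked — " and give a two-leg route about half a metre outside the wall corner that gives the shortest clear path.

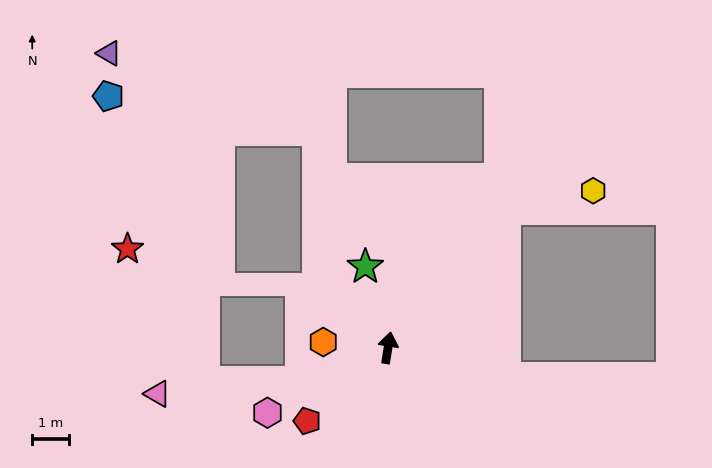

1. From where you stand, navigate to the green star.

turn left 25°, forward 2.3 m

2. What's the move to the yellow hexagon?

blocked — turn right 31°, forward 5.0 m, then turn right 38°, forward 2.5 m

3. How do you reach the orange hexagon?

turn left 94°, forward 1.8 m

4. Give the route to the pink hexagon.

turn left 128°, forward 3.8 m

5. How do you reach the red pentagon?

turn left 141°, forward 3.0 m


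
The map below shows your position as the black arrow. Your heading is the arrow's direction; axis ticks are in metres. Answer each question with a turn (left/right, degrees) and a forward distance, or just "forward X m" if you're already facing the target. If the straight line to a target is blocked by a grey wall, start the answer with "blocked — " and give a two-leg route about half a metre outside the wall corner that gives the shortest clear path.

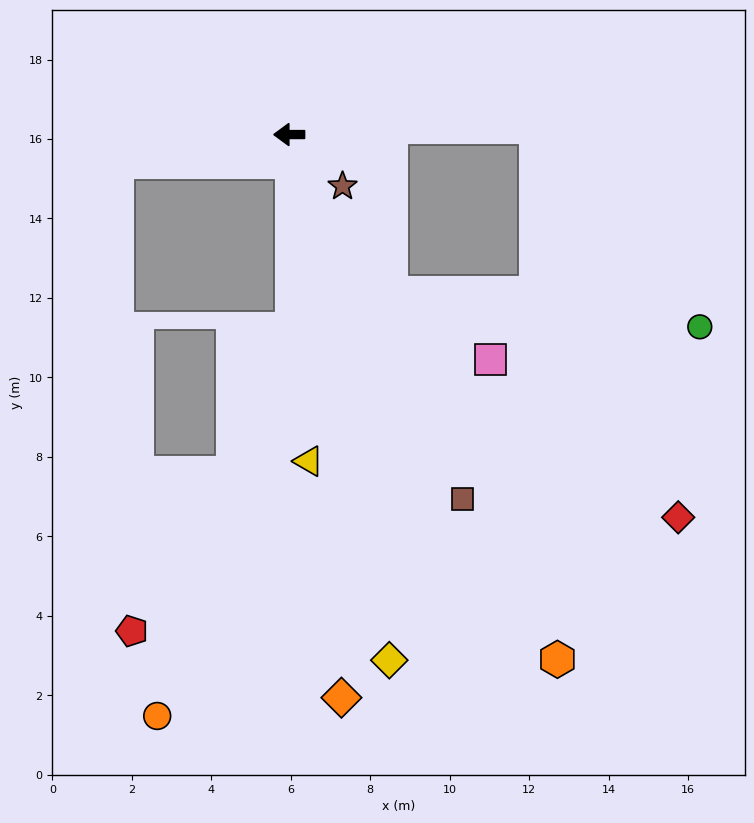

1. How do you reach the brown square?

turn left 115°, forward 10.2 m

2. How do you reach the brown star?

turn left 136°, forward 1.9 m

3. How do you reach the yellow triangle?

turn left 93°, forward 8.2 m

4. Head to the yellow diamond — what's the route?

turn left 101°, forward 13.5 m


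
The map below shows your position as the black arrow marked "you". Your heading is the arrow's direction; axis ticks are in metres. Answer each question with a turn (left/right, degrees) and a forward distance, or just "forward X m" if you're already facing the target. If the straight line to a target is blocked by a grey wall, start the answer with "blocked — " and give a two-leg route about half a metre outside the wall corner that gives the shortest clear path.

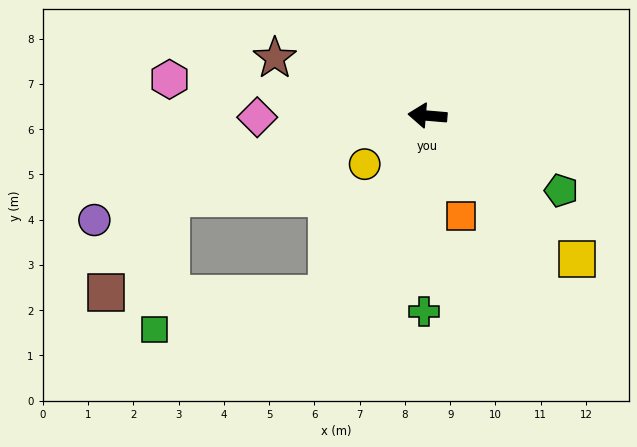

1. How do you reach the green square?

blocked — turn left 66°, forward 4.5 m, then turn right 50°, forward 3.9 m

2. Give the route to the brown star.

turn right 16°, forward 3.6 m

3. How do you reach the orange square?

turn left 113°, forward 2.3 m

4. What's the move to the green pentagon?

turn left 156°, forward 3.4 m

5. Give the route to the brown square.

blocked — turn left 22°, forward 6.0 m, then turn left 39°, forward 2.5 m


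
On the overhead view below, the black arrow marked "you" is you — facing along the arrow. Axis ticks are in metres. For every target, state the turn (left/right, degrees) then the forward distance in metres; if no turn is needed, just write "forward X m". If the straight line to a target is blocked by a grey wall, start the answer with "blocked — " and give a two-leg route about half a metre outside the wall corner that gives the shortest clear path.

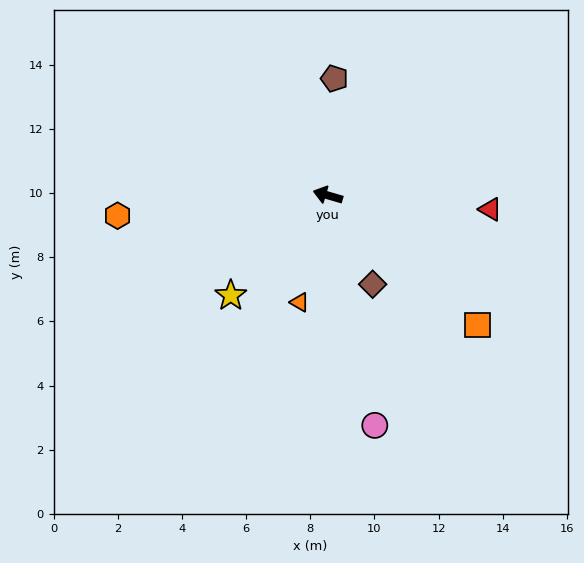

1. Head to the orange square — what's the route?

turn left 155°, forward 6.2 m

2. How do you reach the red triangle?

turn right 169°, forward 5.1 m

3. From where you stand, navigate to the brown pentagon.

turn right 77°, forward 3.6 m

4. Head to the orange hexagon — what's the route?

turn left 22°, forward 6.6 m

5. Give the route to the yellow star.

turn left 62°, forward 4.3 m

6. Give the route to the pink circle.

turn left 118°, forward 7.3 m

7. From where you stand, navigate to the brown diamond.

turn left 133°, forward 3.1 m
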